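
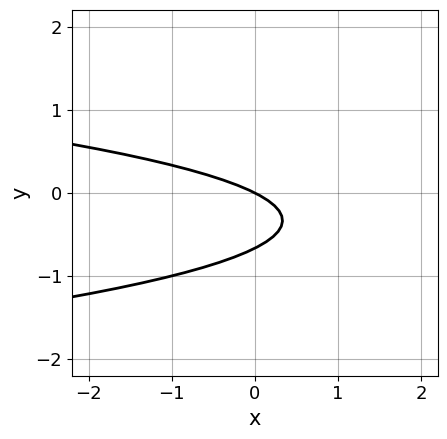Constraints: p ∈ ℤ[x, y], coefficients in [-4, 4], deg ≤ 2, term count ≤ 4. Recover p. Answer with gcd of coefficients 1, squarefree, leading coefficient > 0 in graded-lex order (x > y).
(a) Degree: the shape is more complex than any degree-1 curve, so deg p = 2.
(b) Observable constraints: it meets the x-axis at x = 0 (among the integer gridlines); it crosses the y-axis at the gridline y = 0.
(c) These observations pin down the coefficients.

3*y^2 + x + 2*y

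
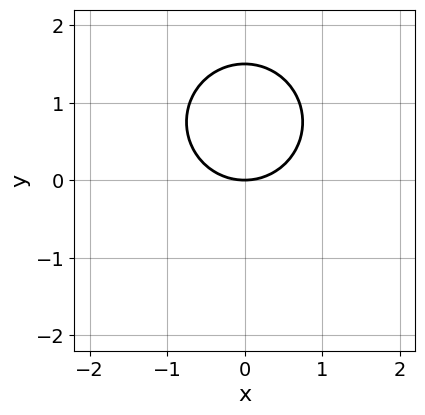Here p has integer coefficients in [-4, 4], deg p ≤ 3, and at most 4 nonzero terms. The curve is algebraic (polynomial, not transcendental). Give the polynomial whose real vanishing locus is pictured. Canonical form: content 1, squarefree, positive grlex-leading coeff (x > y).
2*x^2 + 2*y^2 - 3*y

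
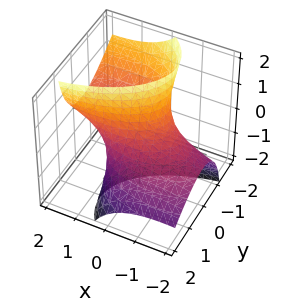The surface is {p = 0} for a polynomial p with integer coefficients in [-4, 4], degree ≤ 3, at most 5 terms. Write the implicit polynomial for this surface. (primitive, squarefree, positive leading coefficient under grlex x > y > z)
x^2 - 3*x*z + 3*y^2 + 3*y*z - 2

First, degree: a generic line meets the surface in up to 2 points, so deg p = 2.
Then, against the integer gridlines: no z-intercept at any integer in the box.
Finally, fitting integer coefficients to these (and the overall shape) gives p.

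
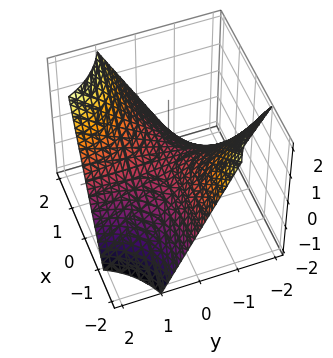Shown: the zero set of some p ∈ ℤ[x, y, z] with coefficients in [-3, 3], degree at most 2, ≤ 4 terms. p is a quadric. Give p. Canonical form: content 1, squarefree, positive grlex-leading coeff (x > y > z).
1. Degree: a saddle surface; a quadric, so deg p = 2.
2. Checking where it meets the axes: every point of the y-axis in the box is on the surface; the visible x-axis segment lies entirely on the surface.
3. Assembling these constraints gives the stated polynomial.

x*y - z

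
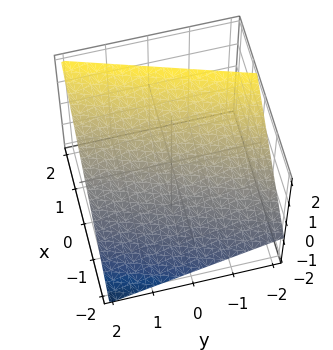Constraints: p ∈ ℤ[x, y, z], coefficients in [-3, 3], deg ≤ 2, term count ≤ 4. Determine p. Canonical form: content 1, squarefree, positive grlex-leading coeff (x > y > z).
3*x - y - 3*z + 2

(a) The degree is 1 — the surface is flat (a plane).
(b) From the visible intercepts: one y-axis crossing is at y = 2.
(c) Putting this together gives p.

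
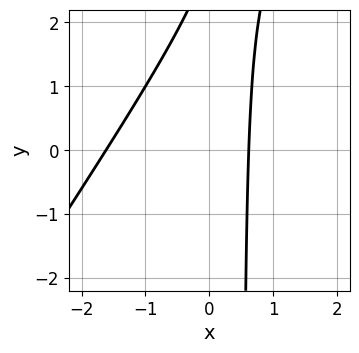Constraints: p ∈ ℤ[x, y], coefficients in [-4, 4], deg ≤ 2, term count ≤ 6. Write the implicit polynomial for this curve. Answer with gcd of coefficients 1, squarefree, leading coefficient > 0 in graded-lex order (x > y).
First, the degree is 2 — the shape is more complex than any degree-1 curve.
Next, against the integer gridlines: it misses every integer gridline on the y-axis.
Finally, matching integer coefficients to the picture gives p.

3*x^2 - 2*x*y + 3*x + y - 3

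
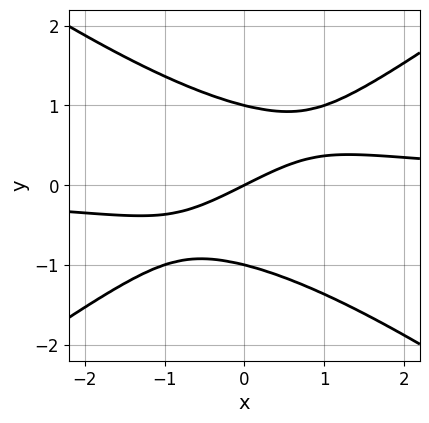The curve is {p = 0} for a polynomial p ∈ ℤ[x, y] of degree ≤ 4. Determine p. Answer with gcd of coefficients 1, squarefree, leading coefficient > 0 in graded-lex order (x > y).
x^2*y - 2*y^3 - x + 2*y

1. The degree is 3 — the shape is more complex than any degree-2 curve.
2. Observable constraints: the y-axis gridline crossings are at y ∈ {-1, 0, 1}; it meets the x-axis at x = 0 (among the integer gridlines).
3. These observations pin down the coefficients.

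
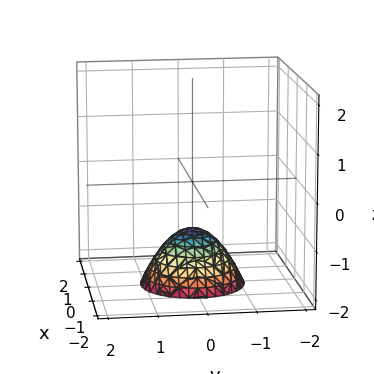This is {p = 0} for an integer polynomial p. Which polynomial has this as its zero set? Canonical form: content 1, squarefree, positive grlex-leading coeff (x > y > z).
x^2 + y^2 + z + 1

(a) deg p = 2. The shape is more complex than any degree-1 surface.
(b) Symmetry: every cross-section ⟂ z is a circle, so x, y appear only via x² + y².
(c) Against the integer gridlines: it misses every integer gridline on the y-axis; a circular section at z = -2 has radius exactly 1; no x-intercept at any integer in the box; it meets the z-axis at z = -1 (among the integer gridlines).
(d) Together with the visible shape, these determine p as stated.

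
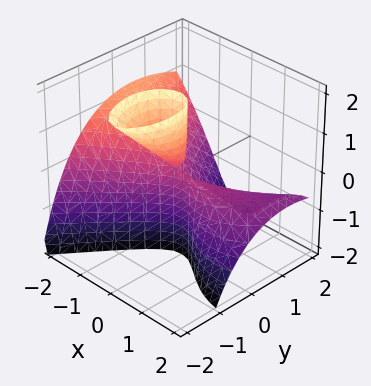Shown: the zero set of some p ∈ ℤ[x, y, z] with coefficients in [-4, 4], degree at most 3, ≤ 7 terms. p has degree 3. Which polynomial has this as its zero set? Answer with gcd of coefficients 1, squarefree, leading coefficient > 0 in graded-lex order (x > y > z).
The picture has 2 separate pieces. They look like related sheets of one shape, so recover p as a whole.
The degree is 3 — no degree-2 surface has this shape.
Checking where it meets the axes: one y-axis crossing is at y = 0; it crosses the x-axis at the gridline x = 0.
Solving for integer coefficients yields p as stated. Check: (0, 0, -2) on the z-axis lies on the surface, and p(0, 0, -2) = 0. ✓

x^3 - x^2*y + 2*x^2*z + 2*y^2 + 2*y*z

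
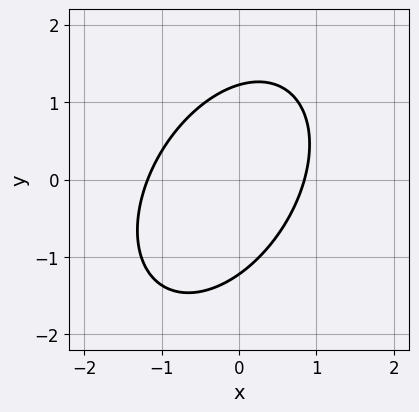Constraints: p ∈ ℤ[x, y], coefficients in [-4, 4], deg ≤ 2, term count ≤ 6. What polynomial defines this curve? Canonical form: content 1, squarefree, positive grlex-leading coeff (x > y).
3*x^2 - 2*x*y + 2*y^2 + x - 3

1. The degree is 2 — no degree-1 curve has this shape.
2. The integer polynomial consistent with all of this is the stated p.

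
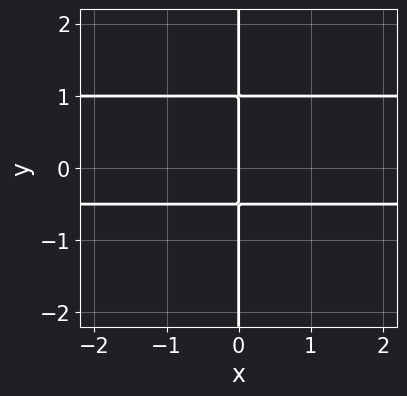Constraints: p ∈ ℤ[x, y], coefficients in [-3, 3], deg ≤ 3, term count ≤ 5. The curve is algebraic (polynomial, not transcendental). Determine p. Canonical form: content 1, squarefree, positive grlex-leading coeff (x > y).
2*x*y^2 - x*y - x

1. Degree: a generic line meets the curve in up to 3 points, so deg p = 3.
2. Checking where it meets the axes: one x-axis crossing is at x = 0; the visible y-axis segment lies entirely on the curve.
3. The integer polynomial consistent with all of this is the stated p.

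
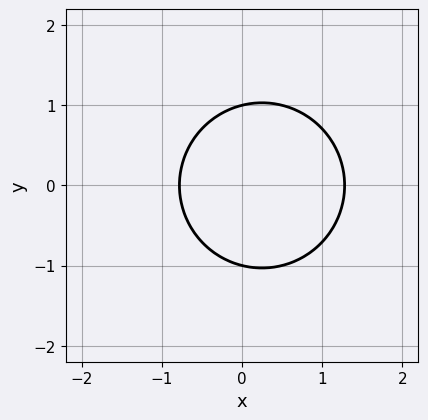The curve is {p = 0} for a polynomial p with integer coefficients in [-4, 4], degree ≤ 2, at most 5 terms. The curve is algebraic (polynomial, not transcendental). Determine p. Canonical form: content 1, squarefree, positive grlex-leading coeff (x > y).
First, the degree is 2 — a generic line meets the curve in up to 2 points.
Then, symmetries: the y ↦ −y reflection is a symmetry, so y appears only in even powers.
Then, against the integer gridlines: the y-axis gridline crossings are at y ∈ {-1, 1}.
Finally, fitting integer coefficients to these (and the overall shape) gives p.

2*x^2 + 2*y^2 - x - 2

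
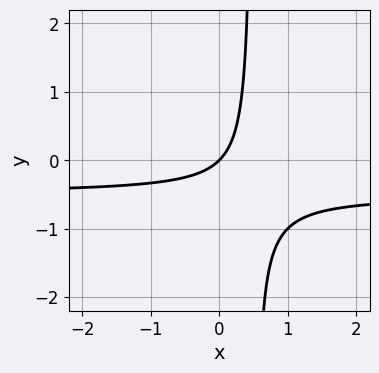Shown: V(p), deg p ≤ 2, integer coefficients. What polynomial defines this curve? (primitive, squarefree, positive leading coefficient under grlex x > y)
1. The degree is 2 — no degree-1 curve has this shape.
2. Checking where it meets the axes: it crosses the x-axis at the gridline x = 0; one y-axis crossing is at y = 0.
3. Assembling these constraints gives the stated polynomial.

2*x*y + x - y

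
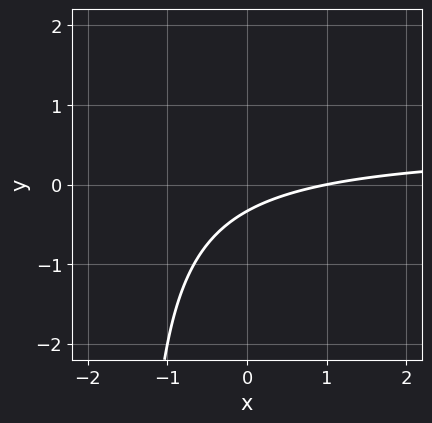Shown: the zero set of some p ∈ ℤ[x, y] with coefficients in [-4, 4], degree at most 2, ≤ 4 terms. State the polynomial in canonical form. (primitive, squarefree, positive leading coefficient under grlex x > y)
2*x*y - x + 3*y + 1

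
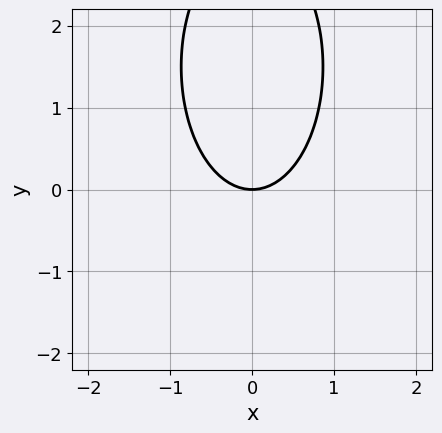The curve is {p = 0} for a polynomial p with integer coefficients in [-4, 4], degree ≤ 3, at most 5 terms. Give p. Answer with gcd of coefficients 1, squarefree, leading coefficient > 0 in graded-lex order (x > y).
1. deg p = 2. The shape is more complex than any degree-1 curve.
2. Symmetries: mirror symmetry x ↦ −x ⇒ only even powers of x.
3. Checking where it meets the axes: one y-axis crossing is at y = 0; one x-axis crossing is at x = 0.
4. Fitting integer coefficients to these (and the overall shape) gives p.

3*x^2 + y^2 - 3*y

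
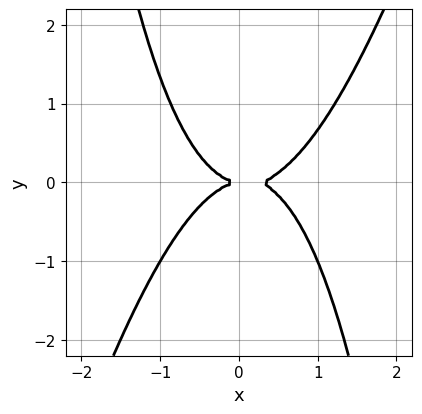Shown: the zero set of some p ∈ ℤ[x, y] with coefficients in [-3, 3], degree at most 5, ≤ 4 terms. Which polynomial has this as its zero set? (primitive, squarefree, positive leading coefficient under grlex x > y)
1. Degree: no degree-3 curve has this shape, so deg p = 4.
2. Checking where it meets the axes: one y-axis crossing is at y = 0; it meets the x-axis at x = 0 (among the integer gridlines).
3. Together with the visible shape, these determine p as stated.

3*x^4 - x^3*y - x^3 - 3*y^2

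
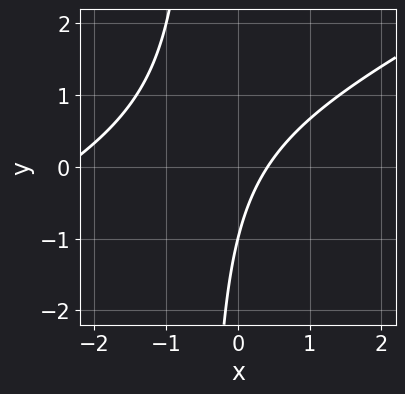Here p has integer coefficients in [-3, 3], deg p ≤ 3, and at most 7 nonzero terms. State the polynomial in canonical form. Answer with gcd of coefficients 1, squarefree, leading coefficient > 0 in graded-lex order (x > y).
(a) The degree is 2 — the shape is more complex than any degree-1 curve.
(b) Observable constraints: one y-axis crossing is at y = -1.
(c) Putting this together gives p.

x^2 - 2*x*y + 2*x - y - 1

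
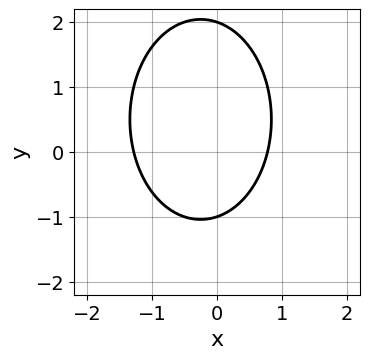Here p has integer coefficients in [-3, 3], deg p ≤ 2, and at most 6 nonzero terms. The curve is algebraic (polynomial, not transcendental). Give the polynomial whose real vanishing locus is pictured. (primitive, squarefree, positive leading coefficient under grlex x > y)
2*x^2 + y^2 + x - y - 2

First, degree: a generic line meets the curve in up to 2 points, so deg p = 2.
Then, checking where it meets the axes: the y-axis gridline crossings are at y ∈ {-1, 2}.
Finally, matching integer coefficients to the picture gives p.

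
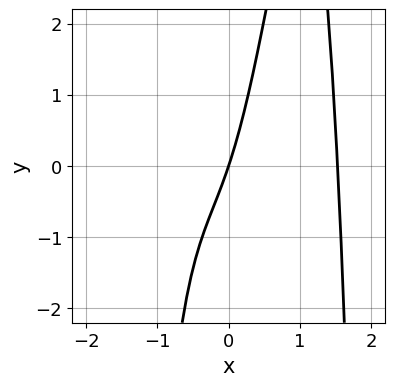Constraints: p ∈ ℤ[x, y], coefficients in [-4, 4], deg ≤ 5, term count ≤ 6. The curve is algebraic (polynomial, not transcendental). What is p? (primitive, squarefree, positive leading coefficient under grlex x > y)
1. The degree is 4 — a generic line meets the curve in up to 4 points.
2. Observable constraints: it crosses the y-axis at the gridline y = 0; it crosses the x-axis at the gridline x = 0.
3. Putting this together gives p.

3*x^4 - 2*x^3 - 2*x^2 - 3*x + y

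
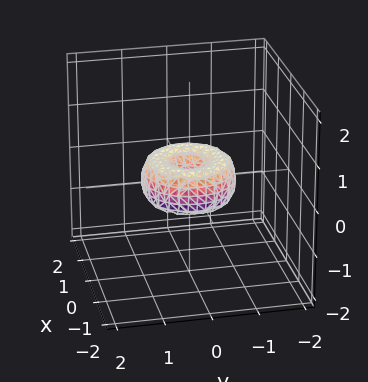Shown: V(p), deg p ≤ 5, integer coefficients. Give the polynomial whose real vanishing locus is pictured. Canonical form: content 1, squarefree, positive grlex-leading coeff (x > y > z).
1. The degree is 4 — the shape is more complex than any degree-3 surface.
2. Symmetries: the surface is invariant under rotation about z: p = q(x² + y², z).
3. Reading off the gridlines: one z-axis crossing is at z = 0; the x-axis gridline crossings are at x ∈ {-1, 0, 1}; a circular section at z = 0 has radius exactly 1.
4. Together with the visible shape, these determine p as stated. Check: (0, -1, 0) on the y-axis lies on the surface, and p(0, -1, 0) = 0. ✓

x^4 + 2*x^2*y^2 + y^4 - x^2 - y^2 + z^2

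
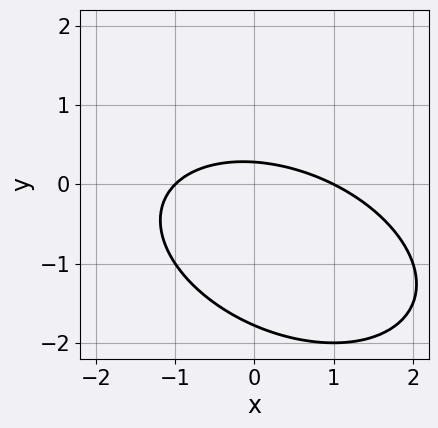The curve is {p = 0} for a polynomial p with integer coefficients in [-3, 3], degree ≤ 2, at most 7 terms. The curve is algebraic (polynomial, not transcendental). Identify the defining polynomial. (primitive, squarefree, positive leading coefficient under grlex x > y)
x^2 + x*y + 2*y^2 + 3*y - 1

1. deg p = 2. A generic line meets the curve in up to 2 points.
2. From the axis intercepts and sections: the x-axis gridline crossings are at x ∈ {-1, 1}.
3. Together with the visible shape, these determine p as stated.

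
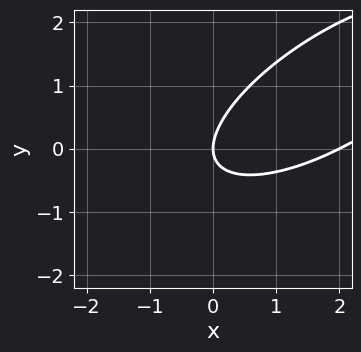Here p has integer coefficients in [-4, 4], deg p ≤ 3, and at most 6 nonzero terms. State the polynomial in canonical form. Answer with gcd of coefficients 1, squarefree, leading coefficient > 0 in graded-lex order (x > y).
x^2 - 2*x*y + 2*y^2 - 2*x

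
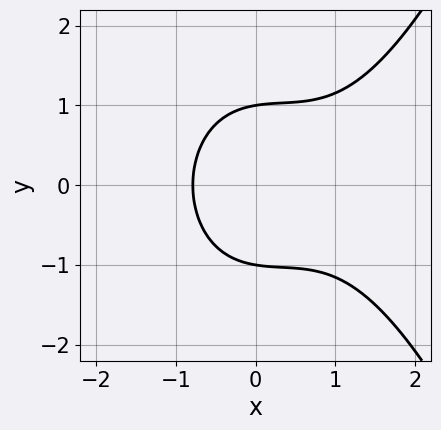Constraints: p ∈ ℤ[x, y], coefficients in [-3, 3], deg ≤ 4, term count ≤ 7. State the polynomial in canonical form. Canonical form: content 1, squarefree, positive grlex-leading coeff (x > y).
First, the degree is 3 — no degree-2 curve has this shape.
Next, symmetries: the y ↦ −y reflection is a symmetry, so y appears only in even powers.
Then, against the integer gridlines: the y-axis gridline crossings are at y ∈ {-1, 1}.
Finally, together with the visible shape, these determine p as stated.

2*x^3 - 2*x^2 - 3*y^2 + x + 3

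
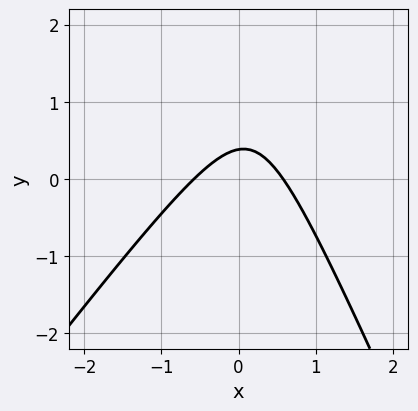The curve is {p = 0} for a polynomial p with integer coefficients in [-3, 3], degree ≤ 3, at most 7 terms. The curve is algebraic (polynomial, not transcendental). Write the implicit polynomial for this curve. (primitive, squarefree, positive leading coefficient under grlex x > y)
deg p = 2. A generic line meets the curve in up to 2 points.
Putting this together gives p.

3*x^2 - x*y - y^2 + 3*y - 1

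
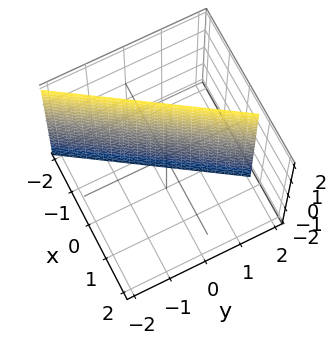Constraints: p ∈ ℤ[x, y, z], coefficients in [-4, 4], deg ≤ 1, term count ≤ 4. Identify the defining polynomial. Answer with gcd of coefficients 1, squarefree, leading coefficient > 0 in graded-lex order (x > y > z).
3*x - 2*y + 2

First, degree: the surface is flat (a plane), so deg p = 1.
Then, against the integer gridlines: it misses every integer gridline on the z-axis; one y-axis crossing is at y = 1.
Finally, the integer polynomial consistent with all of this is the stated p.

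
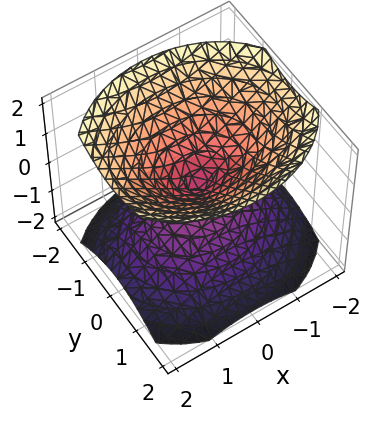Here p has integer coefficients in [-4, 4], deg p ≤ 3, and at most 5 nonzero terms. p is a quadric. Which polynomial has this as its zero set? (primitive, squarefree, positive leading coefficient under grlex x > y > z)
2*x^2 + 3*y^2 - 3*z^2

(a) The picture has 2 separate pieces. They look like related sheets of one shape, so recover p as a whole.
(b) deg p = 2. Two nappes meeting at a single point; a quadric.
(c) Symmetries: the x ↦ −x reflection is a symmetry, so x appears only in even powers; mirror symmetry y ↦ −y ⇒ only even powers of y; mirror symmetry z ↦ −z ⇒ only even powers of z.
(d) Against the integer gridlines: it crosses the z-axis at the gridline z = 0; one y-axis crossing is at y = 0; it crosses the x-axis at the gridline x = 0.
(e) The integer polynomial consistent with all of this is the stated p.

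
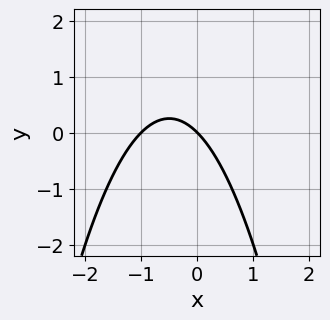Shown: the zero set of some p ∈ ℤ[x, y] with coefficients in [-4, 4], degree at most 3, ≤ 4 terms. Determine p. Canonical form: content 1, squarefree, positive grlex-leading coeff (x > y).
1. Degree: the shape is more complex than any degree-1 curve, so deg p = 2.
2. Against the integer gridlines: it crosses the y-axis at the gridline y = 0; the x-axis gridline crossings are at x ∈ {-1, 0}.
3. Solving for integer coefficients yields p as stated.

x^2 + x + y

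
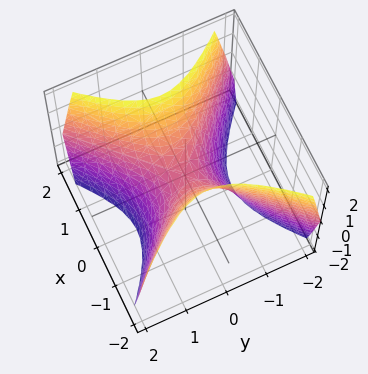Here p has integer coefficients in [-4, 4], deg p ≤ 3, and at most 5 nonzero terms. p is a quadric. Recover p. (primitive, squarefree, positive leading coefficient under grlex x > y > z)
3*x^2 - 3*y^2 - 2*z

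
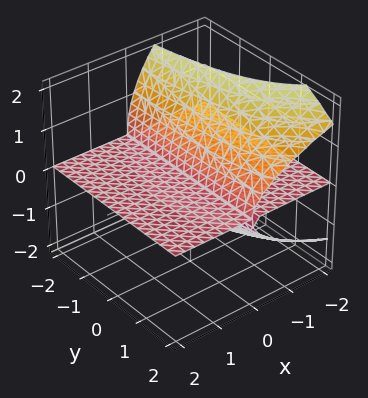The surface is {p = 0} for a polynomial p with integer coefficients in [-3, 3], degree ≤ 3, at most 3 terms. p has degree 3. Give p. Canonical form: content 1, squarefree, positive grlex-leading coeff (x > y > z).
(a) The picture has 2 separate pieces. They look like related sheets of one shape, so recover p as a whole.
(b) deg p = 3. No degree-2 surface has this shape.
(c) Reading off the gridlines: the visible y-axis segment lies entirely on the surface; the visible x-axis segment lies entirely on the surface; one z-axis crossing is at z = 0.
(d) Putting this together gives p.

x*y*z - z^3 - 3*x*z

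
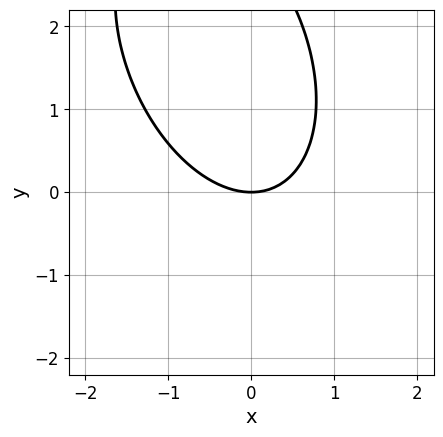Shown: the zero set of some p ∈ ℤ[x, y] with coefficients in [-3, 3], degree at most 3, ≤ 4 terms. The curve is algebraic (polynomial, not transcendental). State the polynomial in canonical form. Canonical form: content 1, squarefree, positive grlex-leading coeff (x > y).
2*x^2 + x*y + y^2 - 3*y

deg p = 2. No degree-1 curve has this shape.
Checking where it meets the axes: one y-axis crossing is at y = 0; it meets the x-axis at x = 0 (among the integer gridlines).
Putting this together gives p.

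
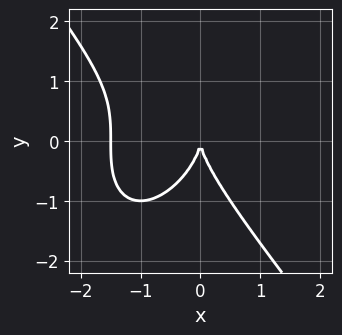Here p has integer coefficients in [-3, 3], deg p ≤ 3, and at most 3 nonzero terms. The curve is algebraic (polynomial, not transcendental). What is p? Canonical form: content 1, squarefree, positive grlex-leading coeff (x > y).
2*x^3 + y^3 + 3*x^2

Degree: the shape is more complex than any degree-2 curve, so deg p = 3.
From the axis intercepts and sections: it crosses the x-axis at the gridline x = 0; it crosses the y-axis at the gridline y = 0.
Solving for integer coefficients yields p as stated.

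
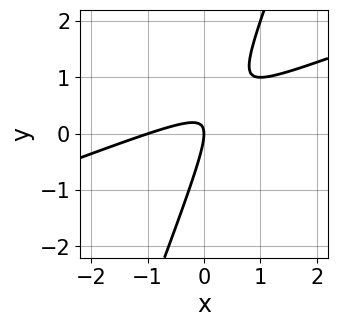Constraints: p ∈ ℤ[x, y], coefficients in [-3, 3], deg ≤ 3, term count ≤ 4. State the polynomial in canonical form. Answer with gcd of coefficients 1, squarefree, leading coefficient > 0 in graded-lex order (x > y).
x^2 - 3*x*y + y^2 + x

The degree is 2 — a generic line meets the curve in up to 2 points.
Observable constraints: the x-axis gridline crossings are at x ∈ {-1, 0}; it meets the y-axis at y = 0 (among the integer gridlines).
Solving for integer coefficients yields p as stated.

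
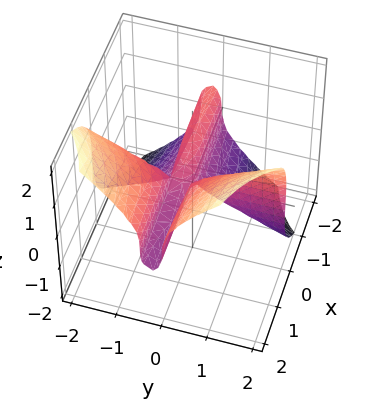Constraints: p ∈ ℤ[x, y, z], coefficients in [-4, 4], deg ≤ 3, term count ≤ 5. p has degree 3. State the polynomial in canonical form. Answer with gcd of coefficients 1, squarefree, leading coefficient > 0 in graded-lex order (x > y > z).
2*x*y^2 - z^3 + x*y

(a) Degree: no degree-2 surface has this shape, so deg p = 3.
(b) Observable constraints: one z-axis crossing is at z = 0; every point of the y-axis in the box is on the surface; every point of the x-axis in the box is on the surface.
(c) Fitting integer coefficients to these (and the overall shape) gives p.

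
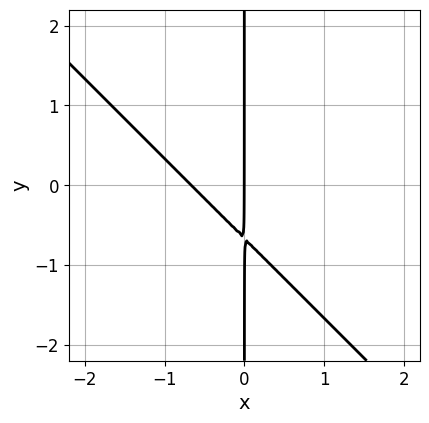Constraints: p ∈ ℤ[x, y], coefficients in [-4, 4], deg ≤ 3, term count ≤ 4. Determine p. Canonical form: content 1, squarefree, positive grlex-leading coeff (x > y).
3*x^2 + 3*x*y + 2*x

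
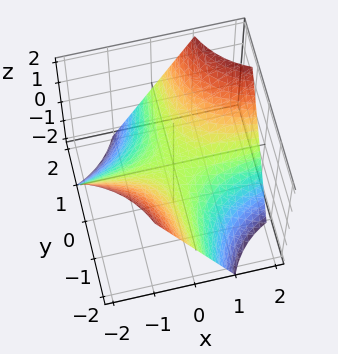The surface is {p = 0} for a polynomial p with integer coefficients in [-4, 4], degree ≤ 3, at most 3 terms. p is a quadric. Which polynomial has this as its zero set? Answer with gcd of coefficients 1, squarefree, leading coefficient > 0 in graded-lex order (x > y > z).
x*y - z

1. deg p = 2.
2. Checking where it meets the axes: the visible y-axis segment lies entirely on the surface; every point of the x-axis in the box is on the surface.
3. Putting this together gives p.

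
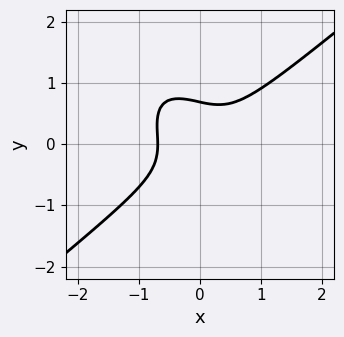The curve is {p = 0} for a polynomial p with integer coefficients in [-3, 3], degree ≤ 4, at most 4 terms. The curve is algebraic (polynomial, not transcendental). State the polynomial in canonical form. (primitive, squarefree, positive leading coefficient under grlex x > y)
First, the degree is 3 — the shape is more complex than any degree-2 curve.
Finally, matching integer coefficients to the picture gives p.

3*x^3 - 2*x*y^2 - 3*y^3 + 1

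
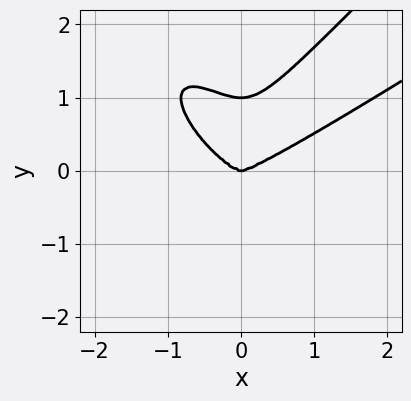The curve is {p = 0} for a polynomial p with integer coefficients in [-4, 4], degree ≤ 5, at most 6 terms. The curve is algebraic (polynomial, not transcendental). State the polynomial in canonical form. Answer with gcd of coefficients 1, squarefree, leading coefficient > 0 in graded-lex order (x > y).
2*x^4 - 2*x^3*y - 3*x^2*y^2 + 3*y^4 - 3*y^3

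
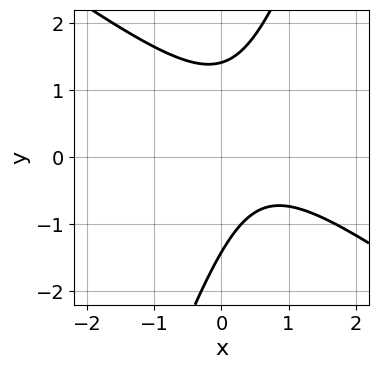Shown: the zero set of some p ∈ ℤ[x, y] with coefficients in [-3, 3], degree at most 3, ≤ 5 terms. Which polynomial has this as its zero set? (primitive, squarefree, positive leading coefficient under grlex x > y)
The degree is 2 — the shape is more complex than any degree-1 curve.
From the axis intercepts and sections: the curve avoids every integer x-axis point in the box.
Matching integer coefficients to the picture gives p.

2*x^2 + 2*x*y - y^2 - 2*x + 2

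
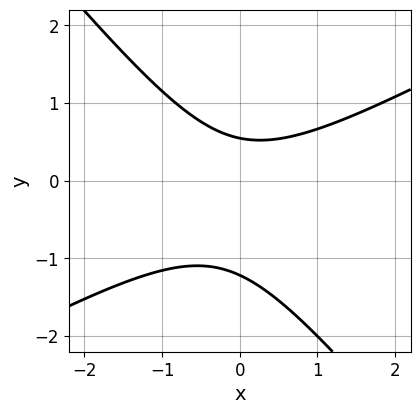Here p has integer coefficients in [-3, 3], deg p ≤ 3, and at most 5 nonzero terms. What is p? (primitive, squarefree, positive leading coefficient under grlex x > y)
1. Degree: the shape is more complex than any degree-1 curve, so deg p = 2.
2. From the visible intercepts: it misses every integer gridline on the x-axis.
3. These observations pin down the coefficients.

2*x^2 - 2*x*y - 3*y^2 - 2*y + 2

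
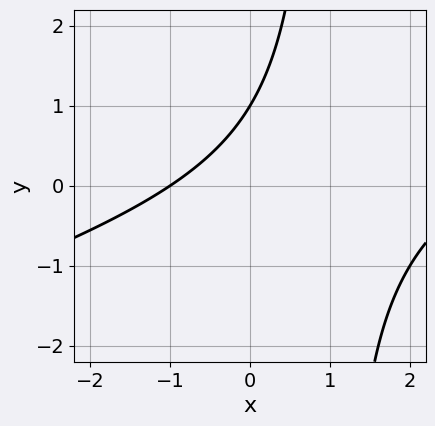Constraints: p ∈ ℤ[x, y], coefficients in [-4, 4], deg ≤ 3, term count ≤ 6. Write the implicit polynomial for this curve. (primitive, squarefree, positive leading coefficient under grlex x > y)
x^2 - 3*x*y - 2*x + 3*y - 3

Degree: the shape is more complex than any degree-1 curve, so deg p = 2.
From the axis intercepts and sections: one x-axis crossing is at x = -1; it crosses the y-axis at the gridline y = 1.
Together with the visible shape, these determine p as stated.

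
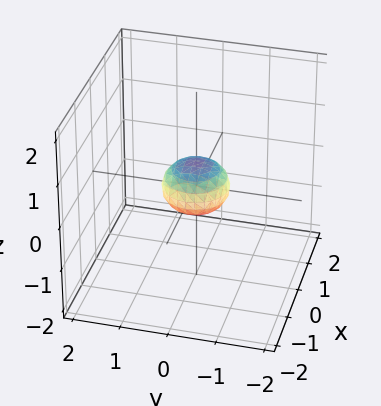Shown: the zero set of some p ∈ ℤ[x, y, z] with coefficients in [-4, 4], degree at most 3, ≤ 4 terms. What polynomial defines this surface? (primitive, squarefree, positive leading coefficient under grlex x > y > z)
2*x^2 + 2*y^2 + 3*z^2 - 1

First, deg p = 2.
Then, symmetries: the z ↦ −z reflection is a symmetry, so z appears only in even powers; the surface is invariant under rotation about z: p = q(x² + y², z).
Then, from the visible intercepts: a circular section at z = 0 has radius between 0 and 1.
Finally, solving for integer coefficients yields p as stated.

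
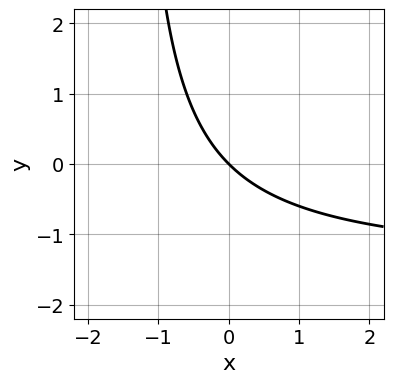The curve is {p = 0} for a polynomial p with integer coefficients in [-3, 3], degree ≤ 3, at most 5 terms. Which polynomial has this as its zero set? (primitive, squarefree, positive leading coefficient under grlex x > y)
(a) The degree is 2 — no degree-1 curve has this shape.
(b) From the visible intercepts: it meets the y-axis at y = 0 (among the integer gridlines); it crosses the x-axis at the gridline x = 0.
(c) Fitting integer coefficients to these (and the overall shape) gives p.

2*x*y + 3*x + 3*y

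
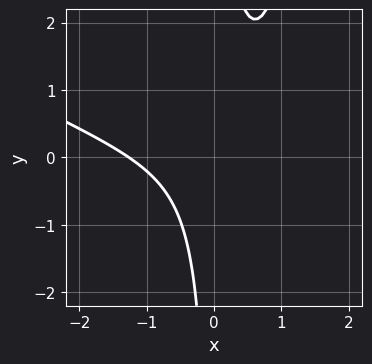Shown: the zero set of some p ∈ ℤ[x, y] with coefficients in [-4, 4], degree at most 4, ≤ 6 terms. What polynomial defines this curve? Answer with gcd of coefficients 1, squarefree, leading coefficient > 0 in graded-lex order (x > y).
deg p = 3. No degree-2 curve has this shape.
From the axis intercepts and sections: the curve avoids every integer y-axis point in the box.
These observations pin down the coefficients.

x^3 + 2*x^2*y - 3*x*y + 2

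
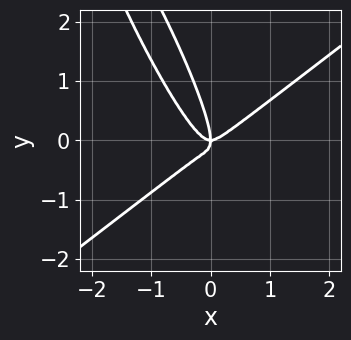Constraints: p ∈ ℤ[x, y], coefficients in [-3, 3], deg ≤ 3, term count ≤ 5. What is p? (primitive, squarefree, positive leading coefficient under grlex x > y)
3*x^3 - x^2*y - 3*x*y^2 - y^3 - x*y

Degree: a generic line meets the curve in up to 3 points, so deg p = 3.
Against the integer gridlines: one y-axis crossing is at y = 0; it meets the x-axis at x = 0 (among the integer gridlines).
Fitting integer coefficients to these (and the overall shape) gives p.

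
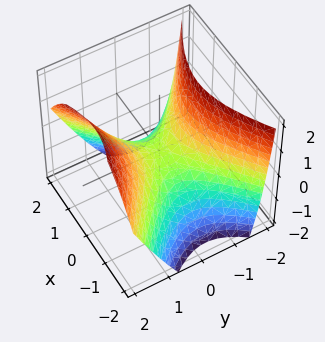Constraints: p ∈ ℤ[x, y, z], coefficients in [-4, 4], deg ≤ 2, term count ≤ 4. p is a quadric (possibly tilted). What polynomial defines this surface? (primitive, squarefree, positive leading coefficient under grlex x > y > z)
The degree is 2 — a generic line meets the surface in up to 2 points.
Reading off the gridlines: it meets the y-axis at y = 0 (among the integer gridlines); it meets the x-axis at x = 0 (among the integer gridlines); it crosses the z-axis at the gridline z = 0.
The integer polynomial consistent with all of this is the stated p.

2*x^2 - 3*y^2 + y*z + 3*z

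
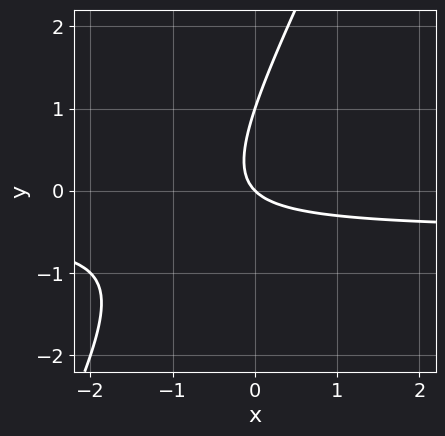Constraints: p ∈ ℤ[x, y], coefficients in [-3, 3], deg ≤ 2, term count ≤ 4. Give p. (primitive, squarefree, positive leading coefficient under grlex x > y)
2*x*y - y^2 + x + y

The degree is 2 — no degree-1 curve has this shape.
Reading off the gridlines: the y-axis gridline crossings are at y ∈ {0, 1}; one x-axis crossing is at x = 0.
Fitting integer coefficients to these (and the overall shape) gives p.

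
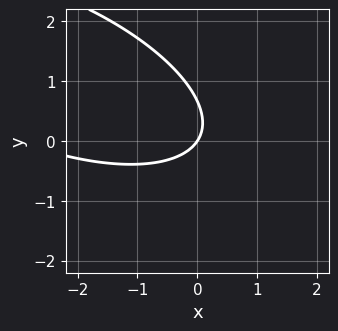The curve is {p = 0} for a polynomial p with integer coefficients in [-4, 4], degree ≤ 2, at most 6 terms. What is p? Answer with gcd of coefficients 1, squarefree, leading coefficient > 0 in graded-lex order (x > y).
First, deg p = 2. The shape is more complex than any degree-1 curve.
Then, observable constraints: it meets the x-axis at x = 0 (among the integer gridlines); it crosses the y-axis at the gridline y = 0.
Finally, putting this together gives p.

x^2 + 2*x*y + 3*y^2 + 3*x - 2*y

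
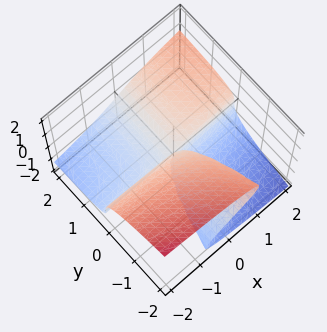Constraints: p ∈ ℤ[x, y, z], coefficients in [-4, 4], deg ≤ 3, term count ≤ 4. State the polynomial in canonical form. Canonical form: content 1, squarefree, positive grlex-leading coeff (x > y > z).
First, the degree is 3 — a generic line meets the surface in up to 3 points.
Next, from the axis intercepts and sections: it meets the z-axis at z = 0 (among the integer gridlines); every point of the y-axis in the box is on the surface; every point of the x-axis in the box is on the surface.
Finally, together with the visible shape, these determine p as stated.

3*z^3 - 2*x*y + 3*y*z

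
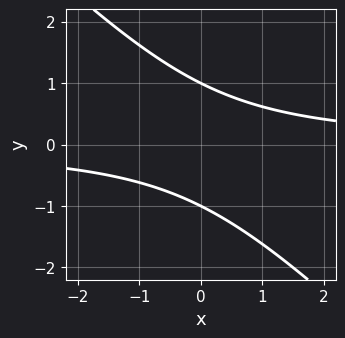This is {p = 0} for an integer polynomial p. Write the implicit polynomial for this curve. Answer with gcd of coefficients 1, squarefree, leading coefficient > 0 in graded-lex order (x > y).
x*y + y^2 - 1

First, degree: the shape is more complex than any degree-1 curve, so deg p = 2.
Next, from the visible intercepts: among the integer gridlines, it crosses the y-axis at y ∈ {-1, 1}; no x-intercept at any integer in the box.
Finally, together with the visible shape, these determine p as stated.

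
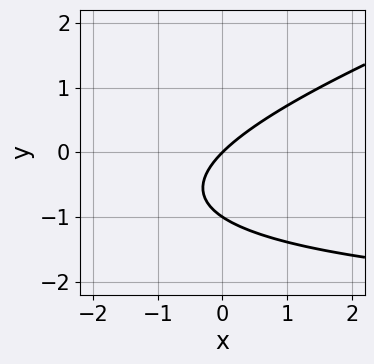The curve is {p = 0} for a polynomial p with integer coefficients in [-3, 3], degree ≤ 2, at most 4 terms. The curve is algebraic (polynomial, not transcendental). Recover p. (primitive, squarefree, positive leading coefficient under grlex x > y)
x*y - 3*y^2 + 3*x - 3*y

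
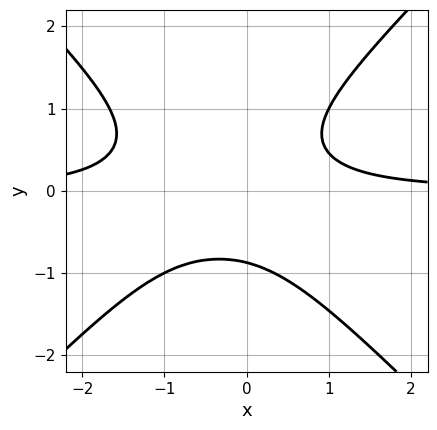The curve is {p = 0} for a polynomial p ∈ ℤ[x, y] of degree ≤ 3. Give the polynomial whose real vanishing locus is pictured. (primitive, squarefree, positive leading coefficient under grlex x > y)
3*x^2*y - 3*y^3 + 2*x*y - 2

Degree: no degree-2 curve has this shape, so deg p = 3.
Observable constraints: the curve avoids every integer x-axis point in the box.
These observations pin down the coefficients.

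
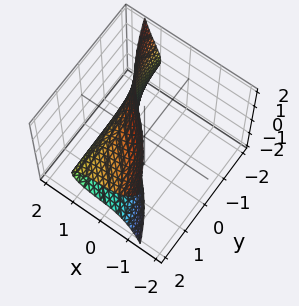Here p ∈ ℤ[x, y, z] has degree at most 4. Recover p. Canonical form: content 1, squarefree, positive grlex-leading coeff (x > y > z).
First, degree: the shape is more complex than any degree-2 surface, so deg p = 3.
Then, observable constraints: it meets the x-axis at x = 1 (among the integer gridlines); the surface avoids every integer z-axis point in the box.
Finally, putting this together gives p.

x^3 + x*z^2 + y*z^2 - 1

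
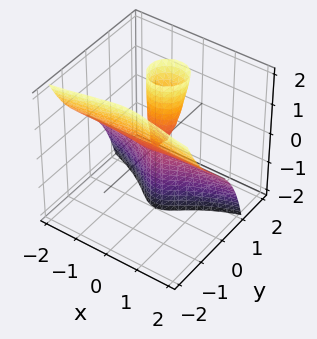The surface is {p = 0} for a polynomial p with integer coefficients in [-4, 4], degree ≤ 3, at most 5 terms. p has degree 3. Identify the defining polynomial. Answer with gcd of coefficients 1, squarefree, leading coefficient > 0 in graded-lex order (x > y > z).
2*x^2*y + 2*x^2*z + 3*y^3 - 2*y*z

Degree: no degree-2 surface has this shape, so deg p = 3.
Checking where it meets the axes: the visible z-axis segment lies entirely on the surface; the visible x-axis segment lies entirely on the surface.
These observations pin down the coefficients.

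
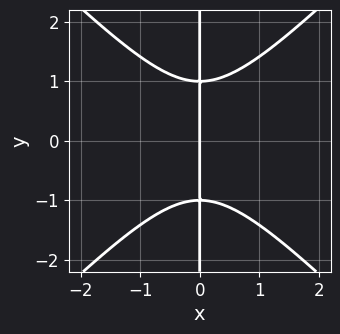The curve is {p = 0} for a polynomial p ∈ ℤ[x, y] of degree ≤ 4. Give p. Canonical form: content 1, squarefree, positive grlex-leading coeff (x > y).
x^3 - x*y^2 + x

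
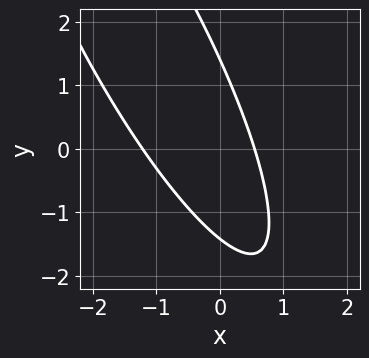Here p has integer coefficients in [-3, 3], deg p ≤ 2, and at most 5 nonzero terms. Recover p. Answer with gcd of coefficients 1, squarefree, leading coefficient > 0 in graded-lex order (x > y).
(a) Degree: a generic line meets the curve in up to 2 points, so deg p = 2.
(b) Solving for integer coefficients yields p as stated.

3*x^2 + 3*x*y + y^2 + 2*x - 2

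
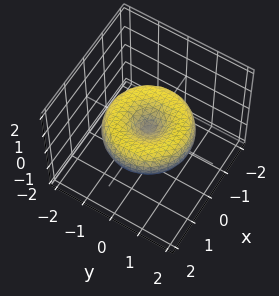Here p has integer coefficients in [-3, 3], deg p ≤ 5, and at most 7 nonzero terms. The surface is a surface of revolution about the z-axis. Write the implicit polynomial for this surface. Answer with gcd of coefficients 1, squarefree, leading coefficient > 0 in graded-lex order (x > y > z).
x^4 + 2*x^2*y^2 + y^4 - 2*x^2 - 2*y^2 + 3*z^2

(a) The degree is 4 — the shape is more complex than any degree-3 surface.
(b) By symmetry, every cross-section ⟂ z is a circle, so x, y appear only via x² + y².
(c) Reading off the gridlines: it crosses the x-axis at the gridline x = 0; a circular section at z = 0 has radius between 1 and 2; it meets the y-axis at y = 0 (among the integer gridlines); one z-axis crossing is at z = 0.
(d) Fitting integer coefficients to these (and the overall shape) gives p.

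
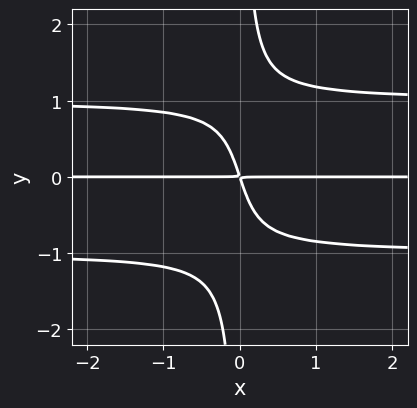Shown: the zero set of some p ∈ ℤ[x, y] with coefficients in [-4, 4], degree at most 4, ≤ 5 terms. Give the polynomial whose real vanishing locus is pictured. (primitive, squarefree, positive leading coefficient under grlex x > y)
3*x*y^3 - 3*x*y - y^2

First, degree: the shape is more complex than any degree-3 curve, so deg p = 4.
Next, observable constraints: every point of the x-axis in the box is on the curve.
Finally, matching integer coefficients to the picture gives p.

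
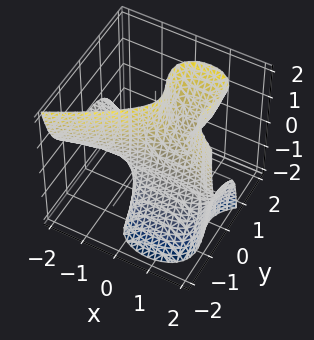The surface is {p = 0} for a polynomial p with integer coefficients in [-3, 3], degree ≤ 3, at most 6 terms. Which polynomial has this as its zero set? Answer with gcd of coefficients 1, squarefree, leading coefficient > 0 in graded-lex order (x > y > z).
1. The degree is 3 — no degree-2 surface has this shape.
2. From the axis intercepts and sections: it misses every integer gridline on the z-axis; no x-intercept at any integer in the box.
3. Fitting integer coefficients to these (and the overall shape) gives p.

2*x^2*z + 3*y^3 - 2*y^2*z - 3*x*z + 1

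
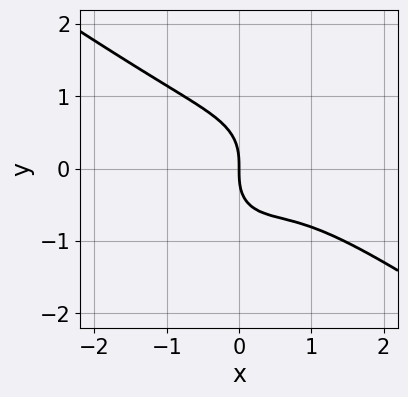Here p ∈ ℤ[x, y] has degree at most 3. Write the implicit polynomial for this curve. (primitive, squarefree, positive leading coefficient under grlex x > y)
3*x^3 + 3*x^2*y + 3*y^3 - 2*x^2 + 3*x

First, deg p = 3.
Then, reading off the gridlines: one x-axis crossing is at x = 0; one y-axis crossing is at y = 0.
Finally, the integer polynomial consistent with all of this is the stated p.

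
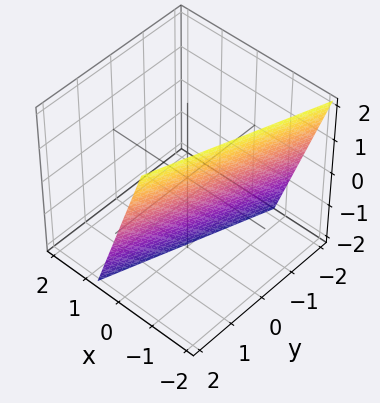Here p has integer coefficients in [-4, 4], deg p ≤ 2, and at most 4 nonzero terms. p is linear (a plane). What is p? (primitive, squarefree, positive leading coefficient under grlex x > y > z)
3*x - y + z + 2

(a) deg p = 1. The surface is flat (a plane).
(b) Observable constraints: it meets the z-axis at z = -2 (among the integer gridlines); it crosses the y-axis at the gridline y = 2.
(c) Matching integer coefficients to the picture gives p.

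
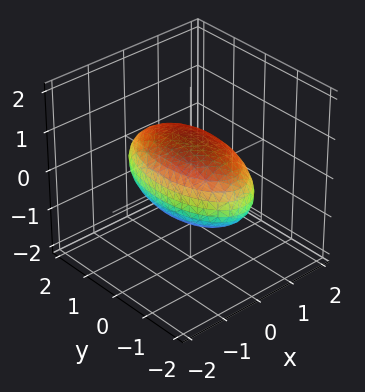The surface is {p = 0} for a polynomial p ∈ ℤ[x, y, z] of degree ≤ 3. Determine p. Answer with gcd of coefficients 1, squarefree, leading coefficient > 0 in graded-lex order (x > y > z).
3*x^2 + y^2 + 3*z^2 - 3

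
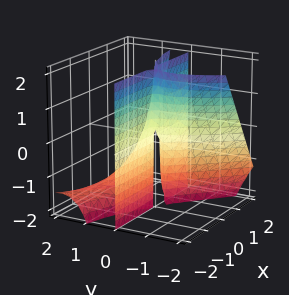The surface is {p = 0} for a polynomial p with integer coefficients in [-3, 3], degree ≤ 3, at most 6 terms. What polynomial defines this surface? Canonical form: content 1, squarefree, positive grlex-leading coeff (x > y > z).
2*x*y^2 + 2*y^3 + 2*y^2*z - 3*x*y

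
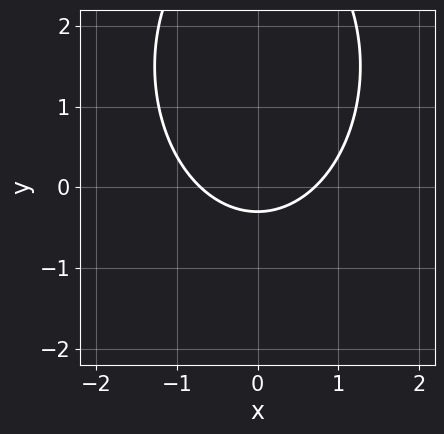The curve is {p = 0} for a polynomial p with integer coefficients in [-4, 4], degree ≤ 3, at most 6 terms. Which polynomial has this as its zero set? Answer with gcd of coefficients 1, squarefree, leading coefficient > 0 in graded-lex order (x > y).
2*x^2 + y^2 - 3*y - 1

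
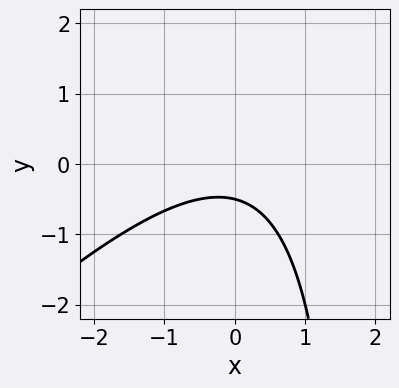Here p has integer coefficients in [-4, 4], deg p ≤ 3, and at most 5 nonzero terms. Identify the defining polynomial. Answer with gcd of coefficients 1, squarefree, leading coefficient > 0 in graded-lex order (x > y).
x^2 - x*y + 2*y + 1

deg p = 2.
From the visible intercepts: the curve avoids every integer x-axis point in the box.
These observations pin down the coefficients.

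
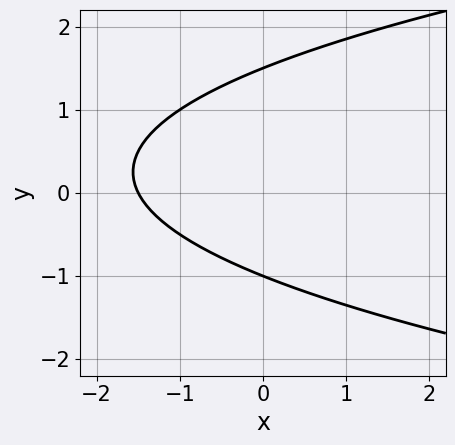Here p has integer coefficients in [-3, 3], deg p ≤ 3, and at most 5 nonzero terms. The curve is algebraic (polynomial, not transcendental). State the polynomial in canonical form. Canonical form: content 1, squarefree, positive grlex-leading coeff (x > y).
2*y^2 - 2*x - y - 3

1. The degree is 2 — no degree-1 curve has this shape.
2. Checking where it meets the axes: one y-axis crossing is at y = -1.
3. Matching integer coefficients to the picture gives p.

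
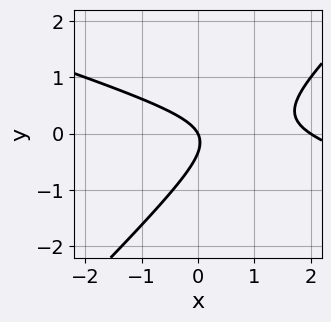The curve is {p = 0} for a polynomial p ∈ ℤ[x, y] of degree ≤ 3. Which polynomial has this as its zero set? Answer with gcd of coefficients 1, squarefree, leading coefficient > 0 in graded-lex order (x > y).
x^2 + 2*x*y - 3*y^2 - 2*x - y

1. deg p = 2. No degree-1 curve has this shape.
2. Checking where it meets the axes: the x-axis gridline crossings are at x ∈ {0, 2}; it meets the y-axis at y = 0 (among the integer gridlines).
3. These observations pin down the coefficients.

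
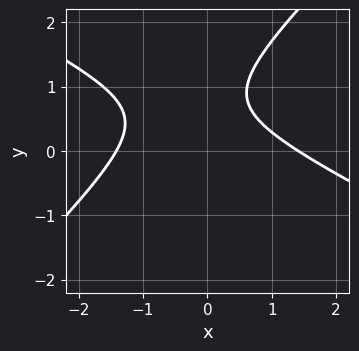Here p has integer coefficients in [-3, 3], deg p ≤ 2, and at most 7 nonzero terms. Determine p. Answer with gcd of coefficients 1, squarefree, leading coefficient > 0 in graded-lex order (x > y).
x^2 + x*y - 2*y^2 + 3*y - 2

Degree: the shape is more complex than any degree-1 curve, so deg p = 2.
Reading off the gridlines: the curve avoids every integer y-axis point in the box.
Together with the visible shape, these determine p as stated.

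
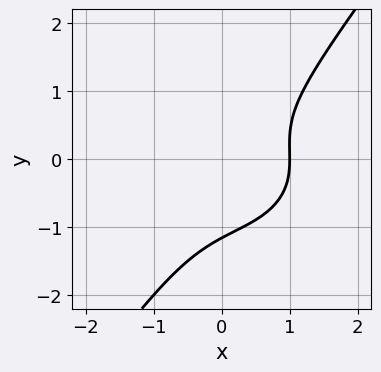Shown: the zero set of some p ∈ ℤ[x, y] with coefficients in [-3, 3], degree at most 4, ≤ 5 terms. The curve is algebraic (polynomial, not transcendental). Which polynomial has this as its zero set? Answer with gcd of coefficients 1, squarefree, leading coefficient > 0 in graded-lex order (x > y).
1. Degree: the shape is more complex than any degree-2 curve, so deg p = 3.
2. From the visible intercepts: it crosses the x-axis at the gridline x = 1.
3. Putting this together gives p.

2*x^3 + 3*x*y^2 - 3*y^3 - 2*y^2 - 2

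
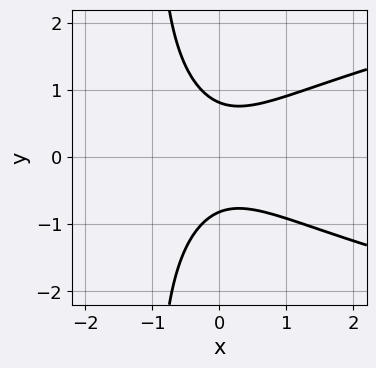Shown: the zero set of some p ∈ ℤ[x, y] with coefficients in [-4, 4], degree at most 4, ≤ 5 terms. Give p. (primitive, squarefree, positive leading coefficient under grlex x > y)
3*x*y^2 - 3*x^2 + 3*y^2 - 2

(a) The degree is 3 — a generic line meets the curve in up to 3 points.
(b) Symmetries: mirror symmetry y ↦ −y ⇒ only even powers of y.
(c) Against the integer gridlines: the curve avoids every integer x-axis point in the box.
(d) Matching integer coefficients to the picture gives p.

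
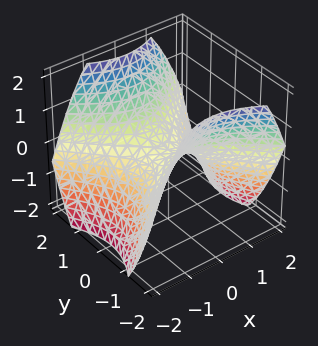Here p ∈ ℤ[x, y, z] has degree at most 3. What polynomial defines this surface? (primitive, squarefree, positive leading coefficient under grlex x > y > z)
2*x^2 - 2*y^2 + 3*z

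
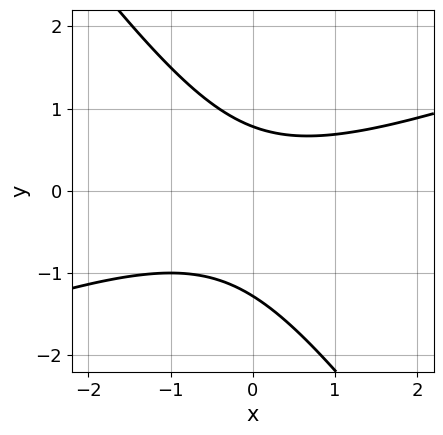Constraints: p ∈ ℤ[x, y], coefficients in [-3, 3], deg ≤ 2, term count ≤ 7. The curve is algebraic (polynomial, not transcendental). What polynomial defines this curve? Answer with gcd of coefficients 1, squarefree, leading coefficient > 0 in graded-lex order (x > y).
Degree: no degree-1 curve has this shape, so deg p = 2.
Checking where it meets the axes: no x-intercept at any integer in the box.
The integer polynomial consistent with all of this is the stated p.

x^2 - 2*x*y - 2*y^2 - y + 2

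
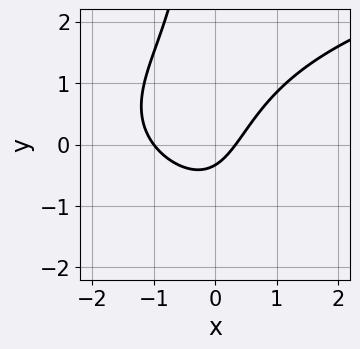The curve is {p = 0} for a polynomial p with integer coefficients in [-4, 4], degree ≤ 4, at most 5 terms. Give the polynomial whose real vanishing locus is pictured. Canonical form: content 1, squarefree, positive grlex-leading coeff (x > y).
(a) The degree is 3 — the shape is more complex than any degree-2 curve.
(b) Reading off the gridlines: one x-axis crossing is at x = -1.
(c) Solving for integer coefficients yields p as stated.

2*x*y^2 - 3*x^2 - 2*x + 3*y + 1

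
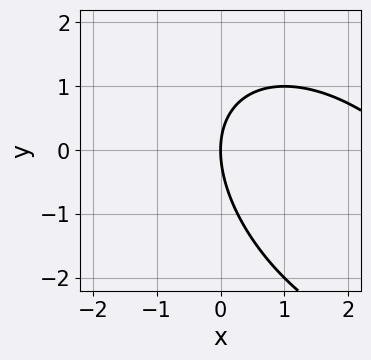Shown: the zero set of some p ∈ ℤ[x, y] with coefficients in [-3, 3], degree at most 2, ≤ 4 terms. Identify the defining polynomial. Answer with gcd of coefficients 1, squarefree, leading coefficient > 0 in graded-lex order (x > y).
Degree: no degree-1 curve has this shape, so deg p = 2.
From the axis intercepts and sections: it meets the x-axis at x = 0 (among the integer gridlines); it meets the y-axis at y = 0 (among the integer gridlines).
These observations pin down the coefficients.

x^2 + x*y + y^2 - 3*x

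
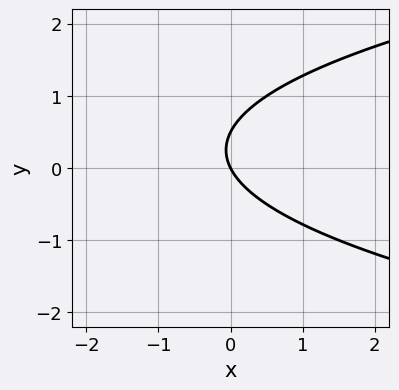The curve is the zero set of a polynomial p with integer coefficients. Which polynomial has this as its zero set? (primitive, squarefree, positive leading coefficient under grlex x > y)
deg p = 2.
Against the integer gridlines: it crosses the x-axis at the gridline x = 0; it meets the y-axis at y = 0 (among the integer gridlines).
Fitting integer coefficients to these (and the overall shape) gives p.

2*y^2 - 2*x - y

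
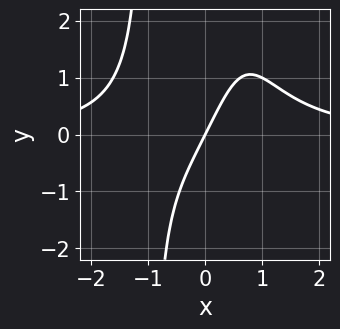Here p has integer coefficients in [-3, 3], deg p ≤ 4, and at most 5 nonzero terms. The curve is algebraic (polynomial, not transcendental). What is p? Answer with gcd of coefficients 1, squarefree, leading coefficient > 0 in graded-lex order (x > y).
x^3*y - 2*x + y

deg p = 4. A generic line meets the curve in up to 4 points.
Observable constraints: one y-axis crossing is at y = 0; one x-axis crossing is at x = 0.
These observations pin down the coefficients.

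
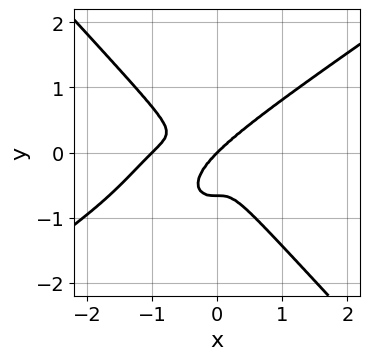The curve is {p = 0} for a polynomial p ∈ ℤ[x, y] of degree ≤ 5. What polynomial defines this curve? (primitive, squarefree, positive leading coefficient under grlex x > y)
2*x^4 - 2*x^3*y - 3*y^4 + 2*x^3 - 2*y^3

(a) The degree is 4 — a generic line meets the curve in up to 4 points.
(b) From the axis intercepts and sections: the x-axis gridline crossings are at x ∈ {-1, 0}; it crosses the y-axis at the gridline y = 0.
(c) Together with the visible shape, these determine p as stated.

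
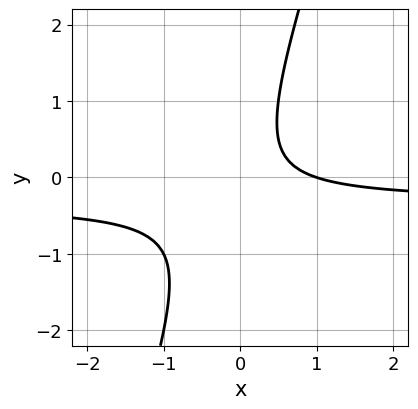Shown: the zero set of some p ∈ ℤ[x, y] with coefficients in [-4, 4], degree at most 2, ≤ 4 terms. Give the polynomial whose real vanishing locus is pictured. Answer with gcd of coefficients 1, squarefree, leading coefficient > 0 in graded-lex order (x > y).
(a) deg p = 2. No degree-1 curve has this shape.
(b) Checking where it meets the axes: the curve avoids every integer y-axis point in the box; it crosses the x-axis at the gridline x = 1.
(c) Putting this together gives p.

3*x*y - y^2 + x - 1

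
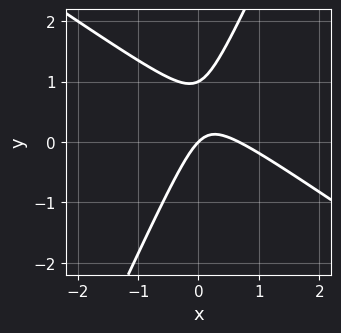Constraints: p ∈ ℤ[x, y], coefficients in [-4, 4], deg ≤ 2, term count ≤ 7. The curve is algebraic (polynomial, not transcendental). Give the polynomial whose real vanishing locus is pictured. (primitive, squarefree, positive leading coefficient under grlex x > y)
3*x^2 + 3*x*y - 2*y^2 - 2*x + 2*y

The degree is 2 — a generic line meets the curve in up to 2 points.
Observable constraints: among the integer gridlines, it crosses the y-axis at y ∈ {0, 1}; one x-axis crossing is at x = 0.
Solving for integer coefficients yields p as stated.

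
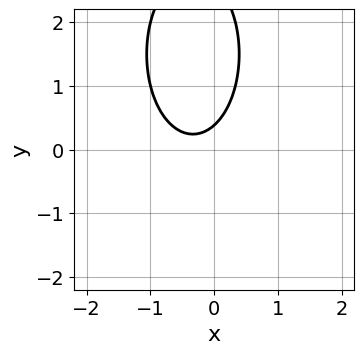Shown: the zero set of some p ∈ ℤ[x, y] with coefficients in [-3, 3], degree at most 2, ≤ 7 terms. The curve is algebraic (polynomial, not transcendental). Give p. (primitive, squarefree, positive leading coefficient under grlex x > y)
3*x^2 + y^2 + 2*x - 3*y + 1

First, the degree is 2 — a generic line meets the curve in up to 2 points.
Then, from the axis intercepts and sections: no x-intercept at any integer in the box.
Finally, together with the visible shape, these determine p as stated.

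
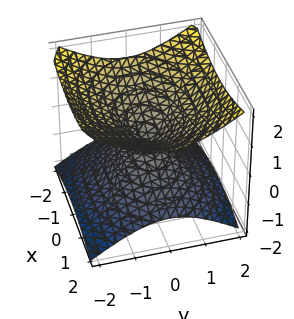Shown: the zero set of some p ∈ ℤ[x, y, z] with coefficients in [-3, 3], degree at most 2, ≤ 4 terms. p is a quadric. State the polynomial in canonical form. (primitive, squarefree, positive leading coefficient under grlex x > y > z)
First, deg p = 2. Two nappes meeting at a single point; a quadric.
Then, symmetries: the z ↦ −z reflection is a symmetry, so z appears only in even powers; it's symmetric under x → −x, forcing even powers of x; mirror symmetry y ↦ −y ⇒ only even powers of y.
Then, observable constraints: one z-axis crossing is at z = 0; it crosses the x-axis at the gridline x = 0; it meets the y-axis at y = 0 (among the integer gridlines).
Finally, fitting integer coefficients to these (and the overall shape) gives p.

x^2 + 2*y^2 - 3*z^2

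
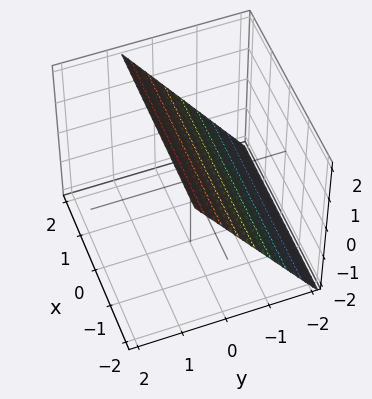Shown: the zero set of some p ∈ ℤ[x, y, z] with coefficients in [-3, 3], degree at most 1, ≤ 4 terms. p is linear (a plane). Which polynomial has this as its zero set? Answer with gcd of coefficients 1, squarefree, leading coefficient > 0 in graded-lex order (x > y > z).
First, degree: the surface is flat (a plane), so deg p = 1.
Next, against the integer gridlines: it meets the z-axis at z = 1 (among the integer gridlines); the surface avoids every integer x-axis point in the box.
Finally, solving for integer coefficients yields p as stated.

3*y - 2*z + 2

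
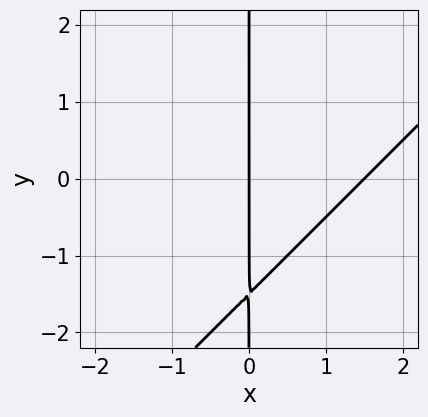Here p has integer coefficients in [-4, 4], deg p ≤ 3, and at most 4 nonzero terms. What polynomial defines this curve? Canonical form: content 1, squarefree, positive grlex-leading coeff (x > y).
2*x^2 - 2*x*y - 3*x

(a) Degree: the shape is more complex than any degree-1 curve, so deg p = 2.
(b) Checking where it meets the axes: every point of the y-axis in the box is on the curve; it meets the x-axis at x = 0 (among the integer gridlines).
(c) The integer polynomial consistent with all of this is the stated p.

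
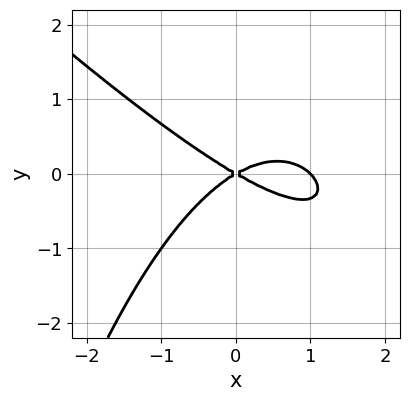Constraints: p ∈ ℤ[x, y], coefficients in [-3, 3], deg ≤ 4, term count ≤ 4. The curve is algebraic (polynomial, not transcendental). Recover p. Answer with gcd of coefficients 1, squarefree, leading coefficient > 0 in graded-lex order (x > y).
(a) deg p = 3. A generic line meets the curve in up to 3 points.
(b) Observable constraints: it crosses the y-axis at the gridline y = 0; the x-axis gridline crossings are at x ∈ {0, 1}.
(c) Assembling these constraints gives the stated polynomial.

x^3 + x^2*y - x^2 + 3*y^2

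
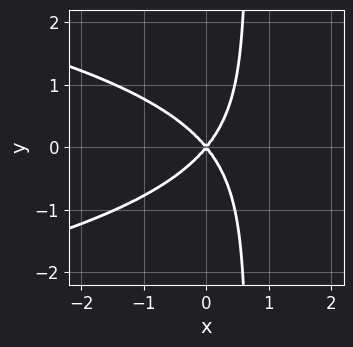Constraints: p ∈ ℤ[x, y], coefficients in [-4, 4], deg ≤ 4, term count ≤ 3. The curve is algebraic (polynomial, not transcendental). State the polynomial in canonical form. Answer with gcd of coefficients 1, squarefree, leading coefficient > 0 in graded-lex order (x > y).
First, degree: the shape is more complex than any degree-2 curve, so deg p = 3.
Next, symmetries: it's symmetric under y → −y, forcing even powers of y.
Next, observable constraints: it meets the x-axis at x = 0 (among the integer gridlines); one y-axis crossing is at y = 0.
Finally, assembling these constraints gives the stated polynomial.

3*x*y^2 + 3*x^2 - 2*y^2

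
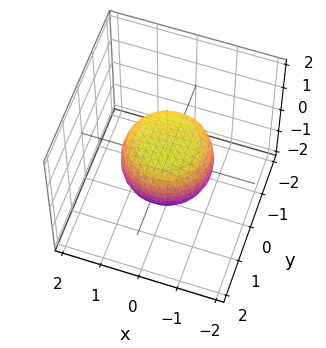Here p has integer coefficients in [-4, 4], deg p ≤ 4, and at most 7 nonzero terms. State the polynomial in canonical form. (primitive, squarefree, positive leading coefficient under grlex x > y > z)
2*x^4 + 4*x^2*y^2 + 2*y^4 - x^2 - y^2 + 3*z^2 - 2

(a) deg p = 4. The shape is more complex than any degree-3 surface.
(b) Symmetries: rotational symmetry about the z-axis ⇒ p depends on x, y only through x² + y².
(c) Observable constraints: a circular section at z = 0 has radius between 1 and 2.
(d) Fitting integer coefficients to these (and the overall shape) gives p.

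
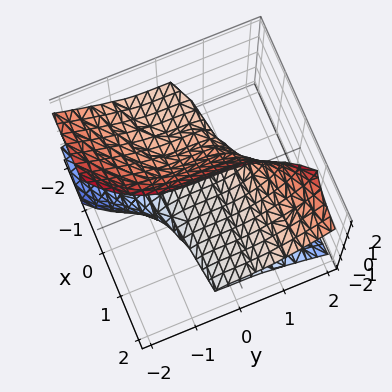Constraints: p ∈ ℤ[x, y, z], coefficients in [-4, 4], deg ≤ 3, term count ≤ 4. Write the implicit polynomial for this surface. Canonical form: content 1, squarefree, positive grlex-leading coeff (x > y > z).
(a) Degree: a generic line meets the surface in up to 3 points, so deg p = 3.
(b) Observable constraints: the visible x-axis segment lies entirely on the surface; it crosses the y-axis at the gridline y = 0; one z-axis crossing is at z = 0.
(c) Together with the visible shape, these determine p as stated.

3*x*z^2 - y^3 - z^3 + 2*z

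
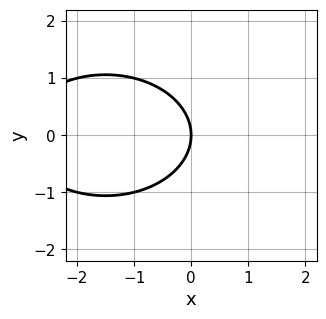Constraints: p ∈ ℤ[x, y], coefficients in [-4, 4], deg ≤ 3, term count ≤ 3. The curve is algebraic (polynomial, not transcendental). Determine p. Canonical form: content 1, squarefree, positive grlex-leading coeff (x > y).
The degree is 2 — a generic line meets the curve in up to 2 points.
Symmetries: mirror symmetry y ↦ −y ⇒ only even powers of y.
Reading off the gridlines: it crosses the y-axis at the gridline y = 0; it crosses the x-axis at the gridline x = 0.
Solving for integer coefficients yields p as stated.

x^2 + 2*y^2 + 3*x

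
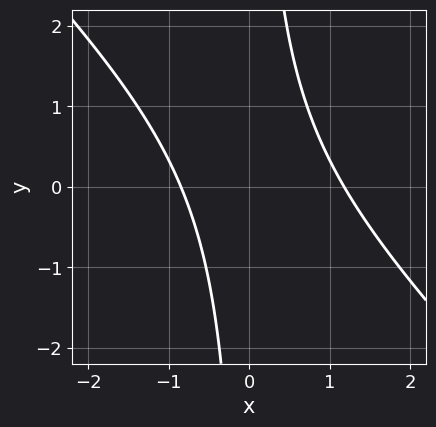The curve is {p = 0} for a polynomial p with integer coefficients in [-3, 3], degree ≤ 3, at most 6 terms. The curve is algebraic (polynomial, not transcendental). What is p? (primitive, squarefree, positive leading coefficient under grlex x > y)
3*x^2 + 3*x*y - x - 3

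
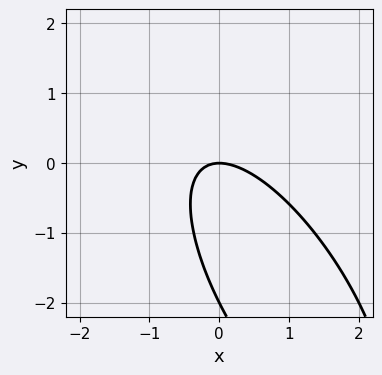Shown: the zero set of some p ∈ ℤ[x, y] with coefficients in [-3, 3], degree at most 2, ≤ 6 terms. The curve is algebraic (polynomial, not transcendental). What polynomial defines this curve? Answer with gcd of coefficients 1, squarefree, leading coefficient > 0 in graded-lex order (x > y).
First, the degree is 2 — the shape is more complex than any degree-1 curve.
Next, from the visible intercepts: one x-axis crossing is at x = 0; the y-axis gridline crossings are at y ∈ {-2, 0}.
Finally, putting this together gives p.

2*x^2 + 2*x*y + y^2 + 2*y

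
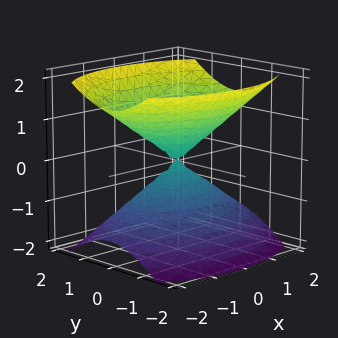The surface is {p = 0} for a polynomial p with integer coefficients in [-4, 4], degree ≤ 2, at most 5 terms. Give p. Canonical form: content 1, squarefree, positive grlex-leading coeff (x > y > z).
x^2 + 2*y^2 - 2*z^2

I count 2 distinct pieces. Treating them together as one polynomial.
The degree is 2 — two nappes meeting at a single point; a quadric.
Symmetries: the z ↦ −z reflection is a symmetry, so z appears only in even powers; mirror symmetry y ↦ −y ⇒ only even powers of y; mirror symmetry x ↦ −x ⇒ only even powers of x.
Reading off the gridlines: it crosses the z-axis at the gridline z = 0; it crosses the x-axis at the gridline x = 0.
Solving for integer coefficients yields p as stated.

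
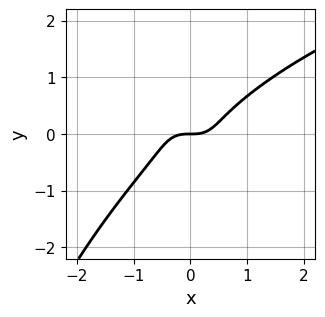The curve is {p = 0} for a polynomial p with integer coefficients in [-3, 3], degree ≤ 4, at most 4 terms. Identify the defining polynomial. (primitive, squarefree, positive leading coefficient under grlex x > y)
(a) deg p = 4. A generic line meets the curve in up to 4 points.
(b) From the axis intercepts and sections: it crosses the x-axis at the gridline x = 0; it crosses the y-axis at the gridline y = 0.
(c) Fitting integer coefficients to these (and the overall shape) gives p.

x^2*y^2 - 2*x^3 + 3*y^3 + y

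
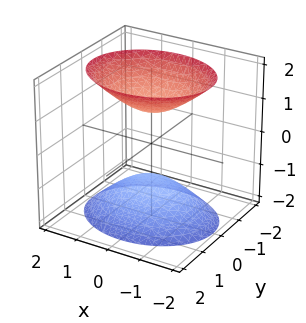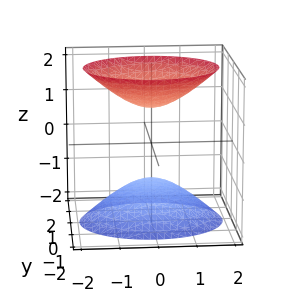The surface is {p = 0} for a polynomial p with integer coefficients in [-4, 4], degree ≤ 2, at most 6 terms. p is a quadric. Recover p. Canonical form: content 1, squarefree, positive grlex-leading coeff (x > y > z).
1. I count 2 distinct pieces. Treating them together as one polynomial.
2. The degree is 2 — two separate bowl-shaped sheets opening away from each other; a quadric.
3. Symmetries: mirror symmetry y ↦ −y ⇒ only even powers of y; it's symmetric under x → −x, forcing even powers of x; mirror symmetry z ↦ −z ⇒ only even powers of z.
4. From the visible intercepts: among the integer gridlines, it crosses the z-axis at z ∈ {-1, 1}; it misses every integer gridline on the x-axis; no y-intercept at any integer in the box.
5. Together with the visible shape, these determine p as stated.

2*x^2 + 3*y^2 - 2*z^2 + 2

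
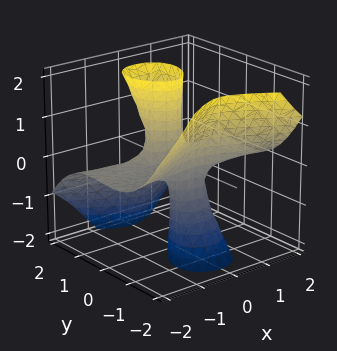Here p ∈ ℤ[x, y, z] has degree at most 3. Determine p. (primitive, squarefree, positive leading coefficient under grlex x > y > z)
deg p = 3.
From the visible intercepts: it crosses the y-axis at the gridline y = 0; the visible x-axis segment lies entirely on the surface; every point of the z-axis in the box is on the surface.
Solving for integer coefficients yields p as stated.

3*x^2*z + 2*y^3 - y*z^2 - y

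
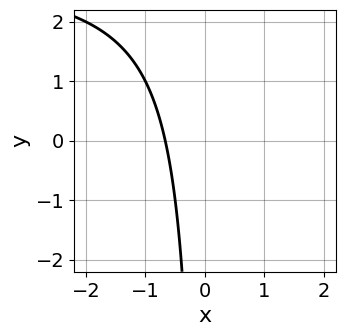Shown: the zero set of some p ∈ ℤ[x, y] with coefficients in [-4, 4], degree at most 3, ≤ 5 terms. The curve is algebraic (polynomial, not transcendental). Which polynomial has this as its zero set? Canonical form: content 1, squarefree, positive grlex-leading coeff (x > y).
x*y - 3*x - 2

First, deg p = 2. The shape is more complex than any degree-1 curve.
Next, from the visible intercepts: the curve avoids every integer y-axis point in the box.
Finally, together with the visible shape, these determine p as stated.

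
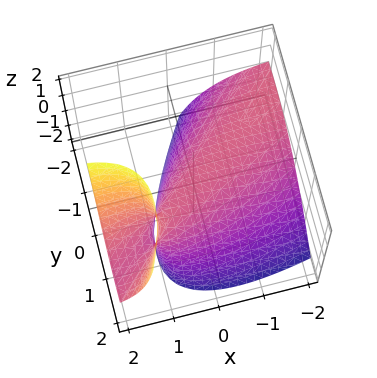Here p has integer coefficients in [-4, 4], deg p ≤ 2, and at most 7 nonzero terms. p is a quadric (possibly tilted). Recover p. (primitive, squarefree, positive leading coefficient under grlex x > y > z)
x^2 - 3*x*y - 3*x*z + 2*y^2 + 3*z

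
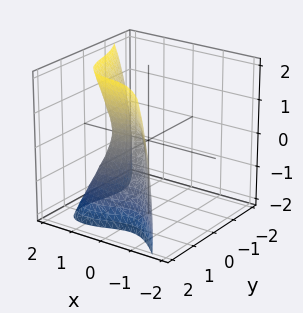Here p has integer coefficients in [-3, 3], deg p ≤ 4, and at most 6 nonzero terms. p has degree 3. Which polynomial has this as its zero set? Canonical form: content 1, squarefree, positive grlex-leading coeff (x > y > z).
3*x^3 + x*y*z + 2*y^3 - 3*x^2 - z^2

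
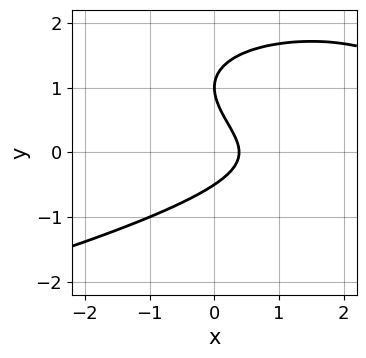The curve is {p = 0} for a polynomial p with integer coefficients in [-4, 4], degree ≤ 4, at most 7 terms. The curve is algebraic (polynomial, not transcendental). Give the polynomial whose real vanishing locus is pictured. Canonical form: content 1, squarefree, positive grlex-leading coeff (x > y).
First, deg p = 3.
Next, against the integer gridlines: one y-axis crossing is at y = 1.
Finally, matching integer coefficients to the picture gives p.

2*y^3 + x^2 - 3*y^2 - 3*x + 1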